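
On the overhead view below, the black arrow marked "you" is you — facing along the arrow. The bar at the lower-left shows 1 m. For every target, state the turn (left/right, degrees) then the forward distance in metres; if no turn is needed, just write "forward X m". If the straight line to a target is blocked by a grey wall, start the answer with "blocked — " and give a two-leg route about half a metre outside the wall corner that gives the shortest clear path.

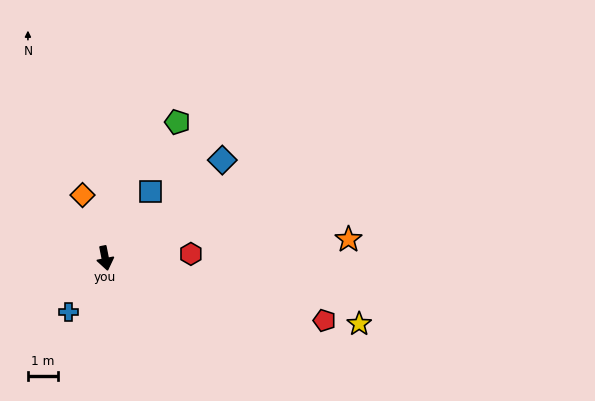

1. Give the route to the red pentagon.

turn left 63°, forward 7.5 m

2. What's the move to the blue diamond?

turn left 119°, forward 5.0 m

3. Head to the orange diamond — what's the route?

turn right 171°, forward 2.2 m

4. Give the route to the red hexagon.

turn left 82°, forward 2.8 m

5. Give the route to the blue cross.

turn right 45°, forward 2.1 m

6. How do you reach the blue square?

turn left 135°, forward 2.7 m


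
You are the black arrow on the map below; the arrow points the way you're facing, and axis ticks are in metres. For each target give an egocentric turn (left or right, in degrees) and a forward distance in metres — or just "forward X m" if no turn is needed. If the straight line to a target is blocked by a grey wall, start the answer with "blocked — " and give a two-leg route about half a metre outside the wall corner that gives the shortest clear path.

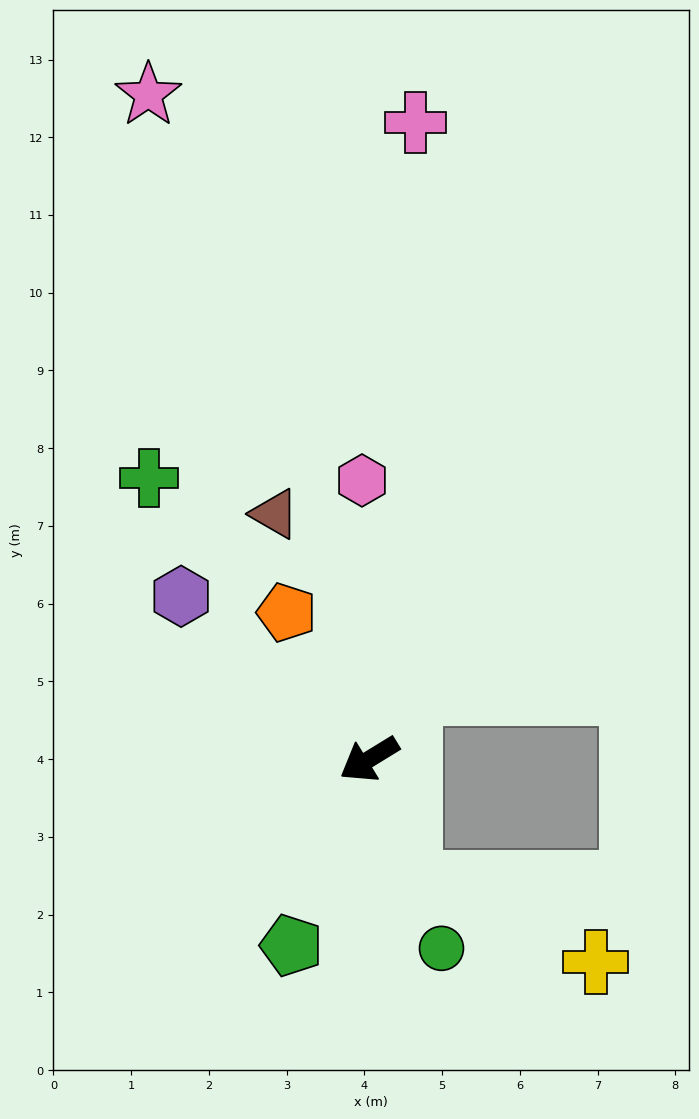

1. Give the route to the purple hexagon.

turn right 72°, forward 3.2 m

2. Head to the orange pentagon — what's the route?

turn right 92°, forward 2.2 m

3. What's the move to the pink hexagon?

turn right 120°, forward 3.6 m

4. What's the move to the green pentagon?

turn left 36°, forward 2.6 m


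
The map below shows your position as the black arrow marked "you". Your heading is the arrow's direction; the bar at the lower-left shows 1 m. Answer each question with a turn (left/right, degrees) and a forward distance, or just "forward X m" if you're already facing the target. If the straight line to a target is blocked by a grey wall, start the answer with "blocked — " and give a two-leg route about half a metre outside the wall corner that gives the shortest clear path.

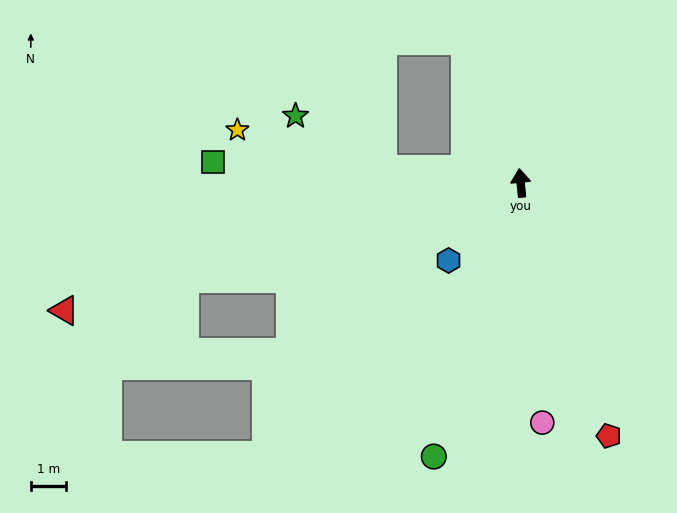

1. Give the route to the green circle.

turn left 157°, forward 8.1 m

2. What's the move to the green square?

turn left 81°, forward 8.7 m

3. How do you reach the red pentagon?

turn right 166°, forward 7.6 m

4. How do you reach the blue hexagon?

turn left 131°, forward 3.0 m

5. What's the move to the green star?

blocked — turn left 79°, forward 3.9 m, then turn right 26°, forward 2.9 m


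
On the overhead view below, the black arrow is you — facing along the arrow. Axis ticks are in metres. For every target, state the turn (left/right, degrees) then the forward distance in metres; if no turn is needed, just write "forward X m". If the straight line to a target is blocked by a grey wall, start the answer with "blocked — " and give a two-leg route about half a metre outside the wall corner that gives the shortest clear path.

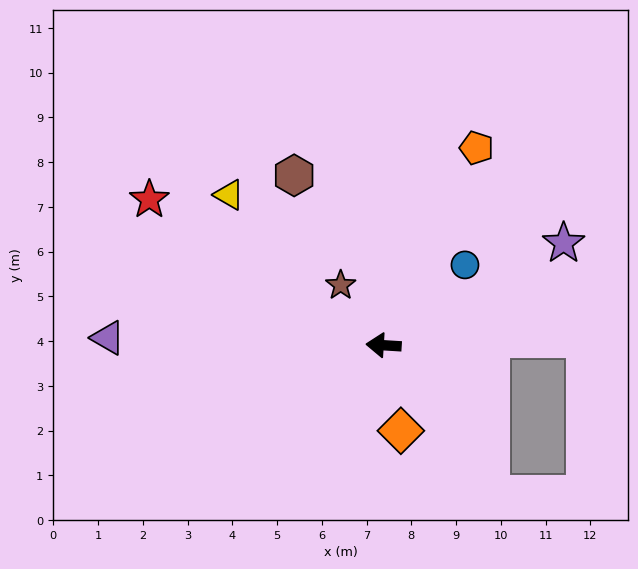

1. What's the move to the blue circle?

turn right 132°, forward 2.6 m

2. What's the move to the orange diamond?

turn left 105°, forward 1.9 m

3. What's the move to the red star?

turn right 28°, forward 6.2 m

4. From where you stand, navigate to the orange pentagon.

turn right 112°, forward 4.9 m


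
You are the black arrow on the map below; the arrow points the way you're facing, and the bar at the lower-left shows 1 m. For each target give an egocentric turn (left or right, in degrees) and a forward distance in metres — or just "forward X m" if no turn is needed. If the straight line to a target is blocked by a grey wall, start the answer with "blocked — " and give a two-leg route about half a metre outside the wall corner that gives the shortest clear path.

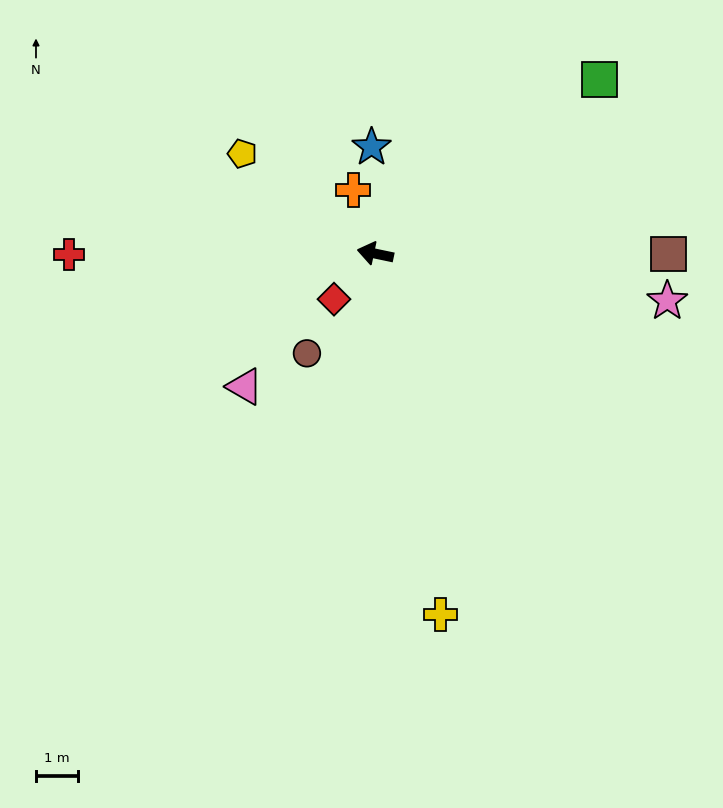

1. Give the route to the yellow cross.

turn left 112°, forward 8.7 m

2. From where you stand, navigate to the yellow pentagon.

turn right 25°, forward 3.9 m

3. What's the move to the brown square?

turn right 168°, forward 6.9 m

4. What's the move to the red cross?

turn left 12°, forward 7.2 m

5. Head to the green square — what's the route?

turn right 130°, forward 6.7 m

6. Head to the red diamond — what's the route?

turn left 60°, forward 1.5 m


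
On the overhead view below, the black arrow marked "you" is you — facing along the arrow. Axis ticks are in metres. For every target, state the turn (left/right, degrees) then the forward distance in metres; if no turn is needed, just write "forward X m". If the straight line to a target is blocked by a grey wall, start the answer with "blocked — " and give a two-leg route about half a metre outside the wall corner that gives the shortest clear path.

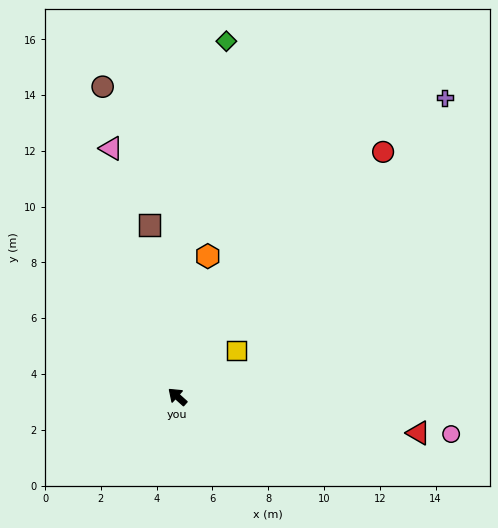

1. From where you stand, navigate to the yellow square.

turn right 100°, forward 2.7 m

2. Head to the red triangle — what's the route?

turn right 147°, forward 8.7 m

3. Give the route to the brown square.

turn right 39°, forward 6.2 m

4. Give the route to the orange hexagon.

turn right 60°, forward 5.2 m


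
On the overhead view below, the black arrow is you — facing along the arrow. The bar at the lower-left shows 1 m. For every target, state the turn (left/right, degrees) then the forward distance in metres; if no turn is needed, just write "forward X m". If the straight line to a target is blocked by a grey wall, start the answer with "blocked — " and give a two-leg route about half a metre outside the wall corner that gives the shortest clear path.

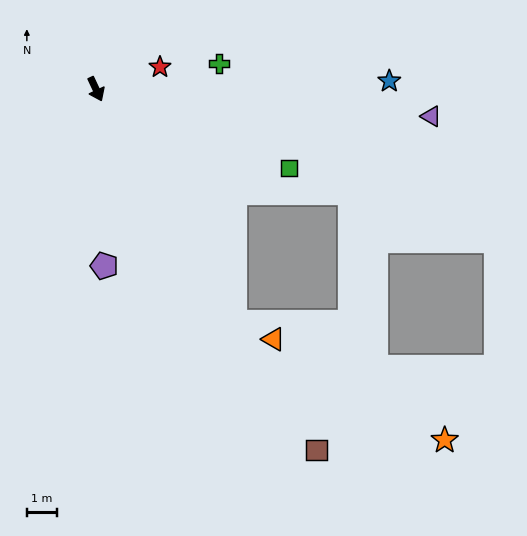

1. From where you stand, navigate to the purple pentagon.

turn right 22°, forward 5.9 m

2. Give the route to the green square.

turn left 43°, forward 7.0 m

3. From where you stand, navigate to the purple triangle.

turn left 60°, forward 11.2 m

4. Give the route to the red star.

turn left 84°, forward 2.3 m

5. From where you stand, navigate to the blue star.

turn left 66°, forward 9.8 m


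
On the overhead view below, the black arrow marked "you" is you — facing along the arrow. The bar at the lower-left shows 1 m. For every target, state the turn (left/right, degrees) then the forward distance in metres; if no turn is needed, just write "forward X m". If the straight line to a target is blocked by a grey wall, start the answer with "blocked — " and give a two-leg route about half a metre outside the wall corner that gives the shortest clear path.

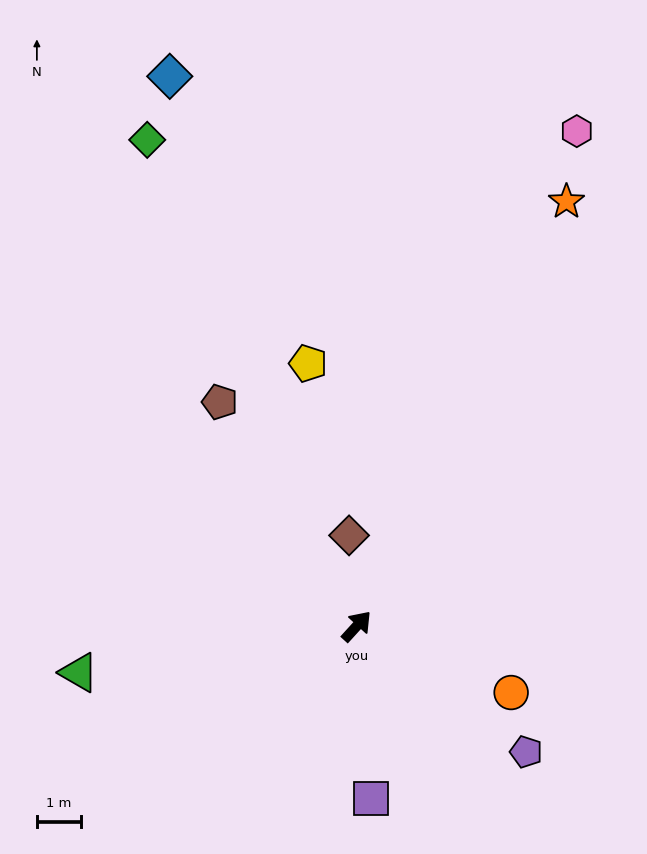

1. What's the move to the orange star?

turn left 16°, forward 10.8 m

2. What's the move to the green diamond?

turn left 66°, forward 12.1 m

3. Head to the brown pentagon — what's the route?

turn left 74°, forward 6.0 m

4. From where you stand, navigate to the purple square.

turn right 133°, forward 3.9 m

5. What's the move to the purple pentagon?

turn right 84°, forward 4.8 m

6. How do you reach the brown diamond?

turn left 47°, forward 2.1 m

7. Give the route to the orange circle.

turn right 71°, forward 3.8 m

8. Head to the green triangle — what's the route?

turn left 142°, forward 6.4 m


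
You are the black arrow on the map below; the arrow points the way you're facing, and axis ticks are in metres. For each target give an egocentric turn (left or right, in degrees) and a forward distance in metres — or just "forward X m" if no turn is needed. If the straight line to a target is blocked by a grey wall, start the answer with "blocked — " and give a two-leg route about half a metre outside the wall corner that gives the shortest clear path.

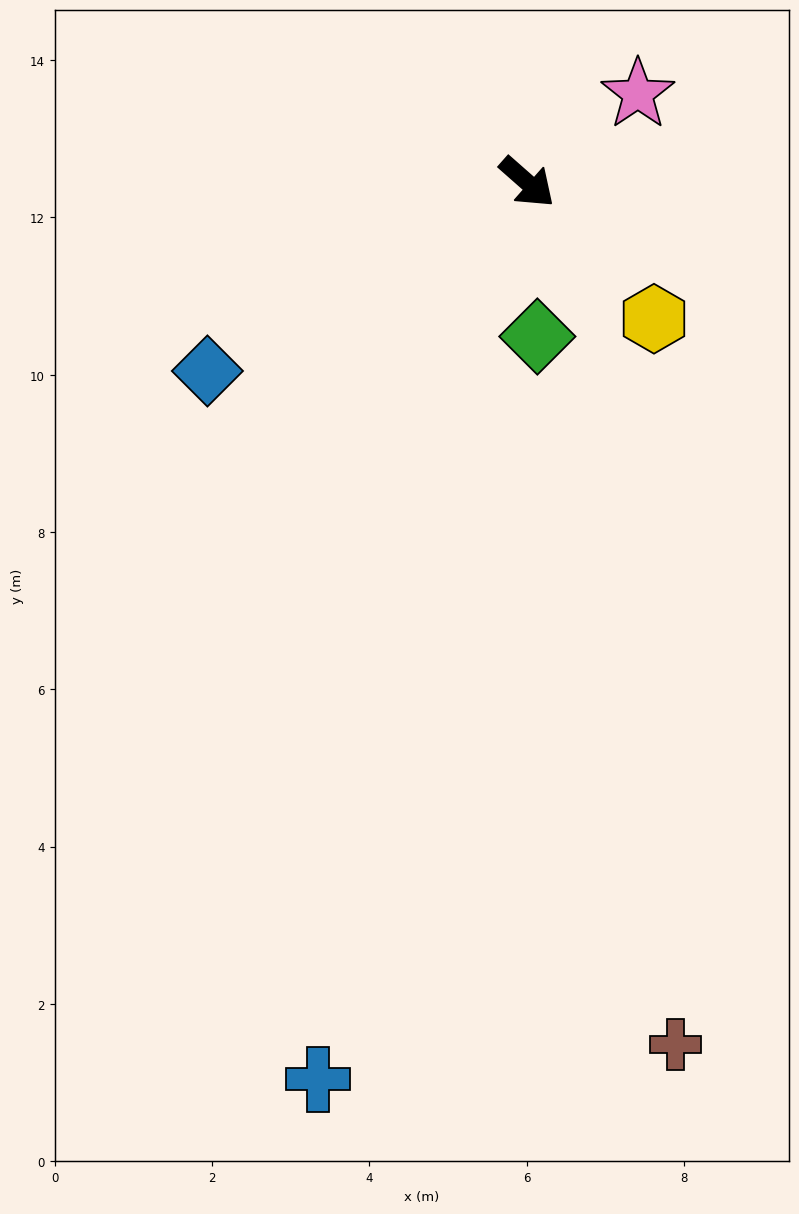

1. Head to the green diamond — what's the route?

turn right 45°, forward 2.0 m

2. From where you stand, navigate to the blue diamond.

turn right 108°, forward 4.7 m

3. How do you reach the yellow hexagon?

turn right 6°, forward 2.4 m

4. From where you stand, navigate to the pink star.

turn left 80°, forward 1.8 m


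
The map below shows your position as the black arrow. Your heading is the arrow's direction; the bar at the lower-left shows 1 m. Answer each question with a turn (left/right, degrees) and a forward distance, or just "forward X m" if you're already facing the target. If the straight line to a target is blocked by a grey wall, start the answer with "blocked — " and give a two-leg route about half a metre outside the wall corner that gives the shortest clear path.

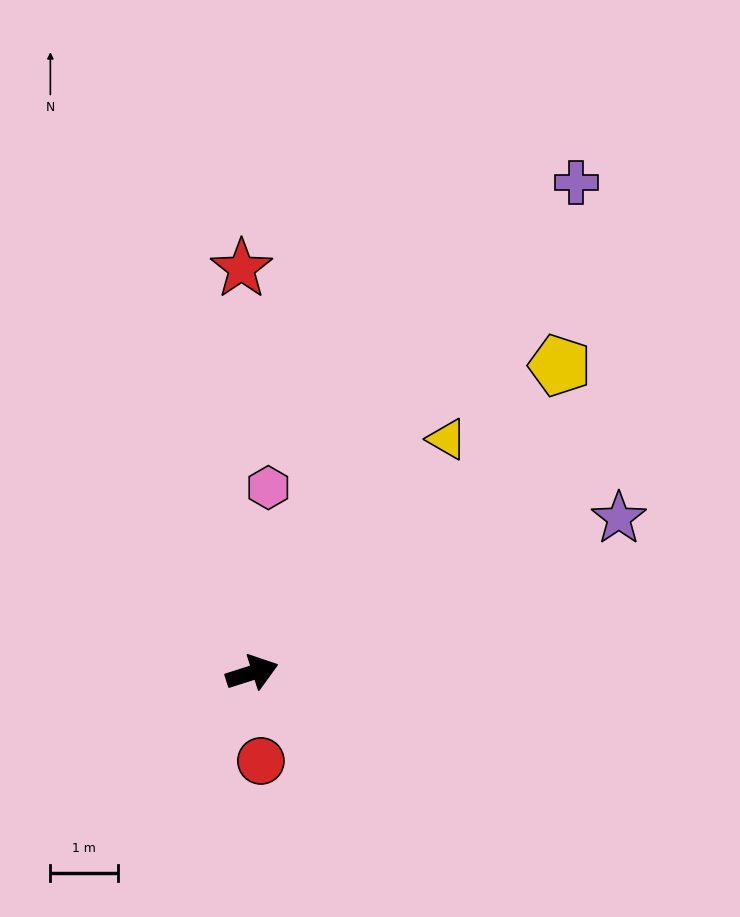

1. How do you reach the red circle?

turn right 102°, forward 1.3 m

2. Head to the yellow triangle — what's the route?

turn left 33°, forward 4.5 m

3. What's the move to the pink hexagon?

turn left 67°, forward 2.8 m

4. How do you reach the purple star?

turn left 5°, forward 5.9 m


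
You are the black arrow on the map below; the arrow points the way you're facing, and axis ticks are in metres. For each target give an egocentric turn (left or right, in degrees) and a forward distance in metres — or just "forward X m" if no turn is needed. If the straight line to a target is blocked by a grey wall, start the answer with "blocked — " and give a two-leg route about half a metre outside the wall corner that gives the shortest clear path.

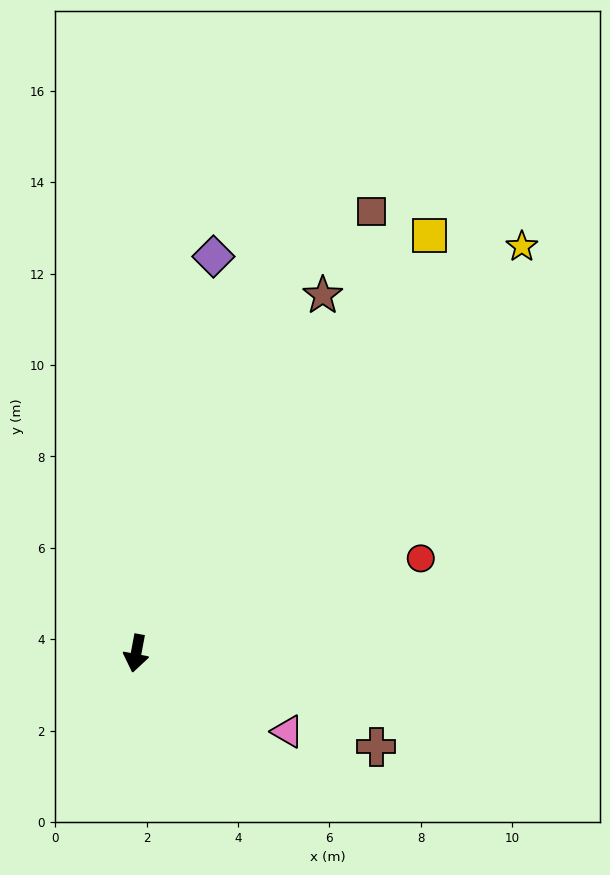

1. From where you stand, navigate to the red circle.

turn left 119°, forward 6.6 m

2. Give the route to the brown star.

turn left 163°, forward 8.8 m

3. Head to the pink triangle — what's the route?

turn left 73°, forward 3.7 m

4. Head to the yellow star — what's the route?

turn left 147°, forward 12.3 m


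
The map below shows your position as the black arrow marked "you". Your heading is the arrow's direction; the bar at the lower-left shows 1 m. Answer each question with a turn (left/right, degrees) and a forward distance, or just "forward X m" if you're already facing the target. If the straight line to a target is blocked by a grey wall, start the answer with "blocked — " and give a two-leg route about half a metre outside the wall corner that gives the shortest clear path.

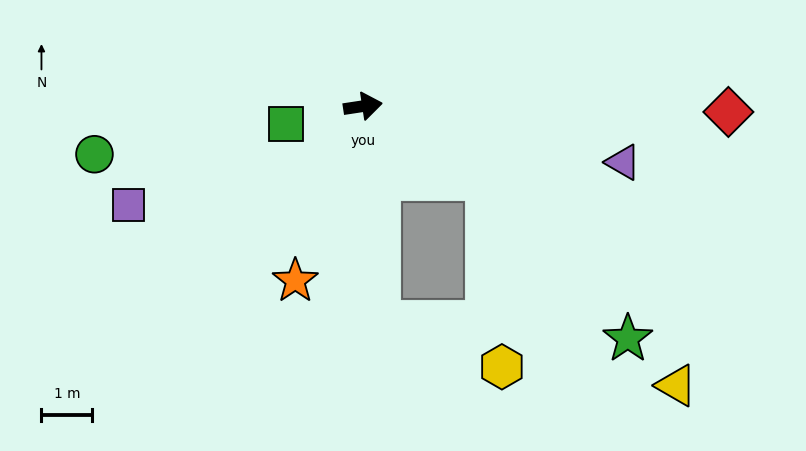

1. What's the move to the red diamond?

turn right 10°, forward 7.2 m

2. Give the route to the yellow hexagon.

blocked — turn right 39°, forward 2.8 m, then turn right 55°, forward 3.7 m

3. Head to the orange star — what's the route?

turn right 120°, forward 3.7 m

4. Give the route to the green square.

turn right 176°, forward 1.6 m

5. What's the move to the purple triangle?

turn right 21°, forward 5.2 m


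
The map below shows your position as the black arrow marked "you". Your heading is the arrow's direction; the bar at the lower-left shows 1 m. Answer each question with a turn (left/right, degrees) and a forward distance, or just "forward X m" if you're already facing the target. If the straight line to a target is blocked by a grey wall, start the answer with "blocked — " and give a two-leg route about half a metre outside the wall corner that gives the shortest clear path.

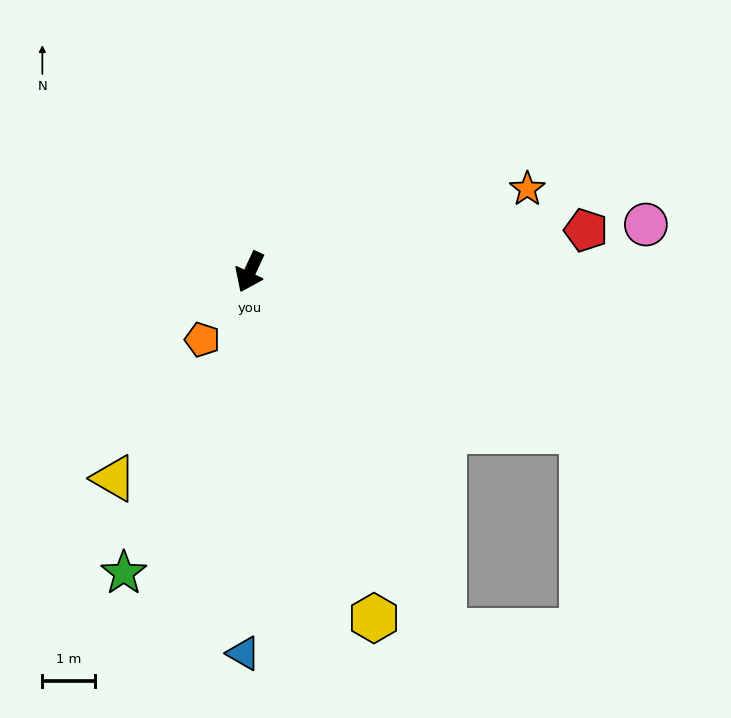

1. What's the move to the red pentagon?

turn left 122°, forward 6.4 m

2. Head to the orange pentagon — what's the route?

turn right 10°, forward 1.6 m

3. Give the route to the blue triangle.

turn left 24°, forward 7.2 m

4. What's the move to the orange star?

turn left 132°, forward 5.5 m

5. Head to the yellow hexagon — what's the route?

turn left 45°, forward 6.9 m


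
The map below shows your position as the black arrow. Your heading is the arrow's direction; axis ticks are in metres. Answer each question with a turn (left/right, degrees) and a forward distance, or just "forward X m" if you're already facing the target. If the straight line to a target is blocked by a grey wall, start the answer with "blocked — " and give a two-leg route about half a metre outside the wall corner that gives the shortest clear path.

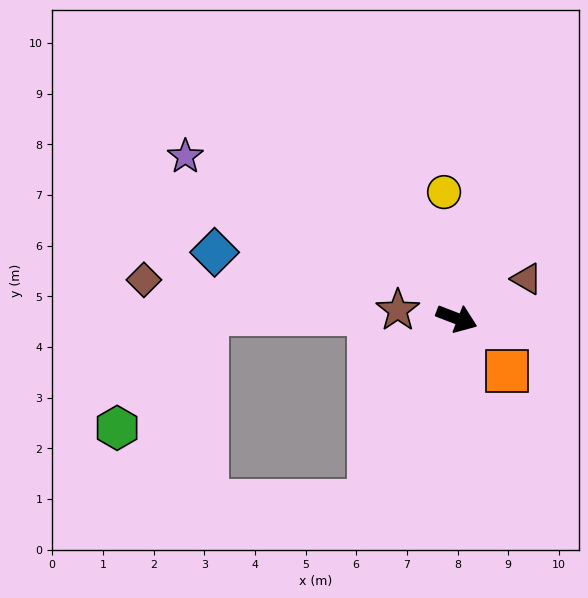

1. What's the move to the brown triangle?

turn left 51°, forward 1.6 m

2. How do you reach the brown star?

turn right 167°, forward 1.2 m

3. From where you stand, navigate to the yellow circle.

turn left 117°, forward 2.5 m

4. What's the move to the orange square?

turn right 25°, forward 1.4 m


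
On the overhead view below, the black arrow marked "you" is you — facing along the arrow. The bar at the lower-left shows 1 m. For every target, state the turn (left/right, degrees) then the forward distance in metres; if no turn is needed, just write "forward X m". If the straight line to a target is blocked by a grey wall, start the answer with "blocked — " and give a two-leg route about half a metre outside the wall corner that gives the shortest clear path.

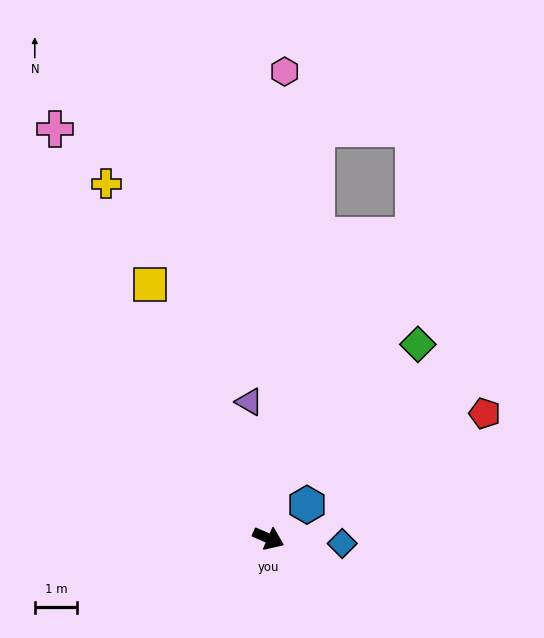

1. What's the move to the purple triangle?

turn left 122°, forward 3.2 m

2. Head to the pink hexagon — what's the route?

turn left 112°, forward 11.0 m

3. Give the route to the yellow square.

turn left 139°, forward 6.6 m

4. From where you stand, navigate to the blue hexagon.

turn left 65°, forward 1.2 m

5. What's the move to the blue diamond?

turn left 20°, forward 1.7 m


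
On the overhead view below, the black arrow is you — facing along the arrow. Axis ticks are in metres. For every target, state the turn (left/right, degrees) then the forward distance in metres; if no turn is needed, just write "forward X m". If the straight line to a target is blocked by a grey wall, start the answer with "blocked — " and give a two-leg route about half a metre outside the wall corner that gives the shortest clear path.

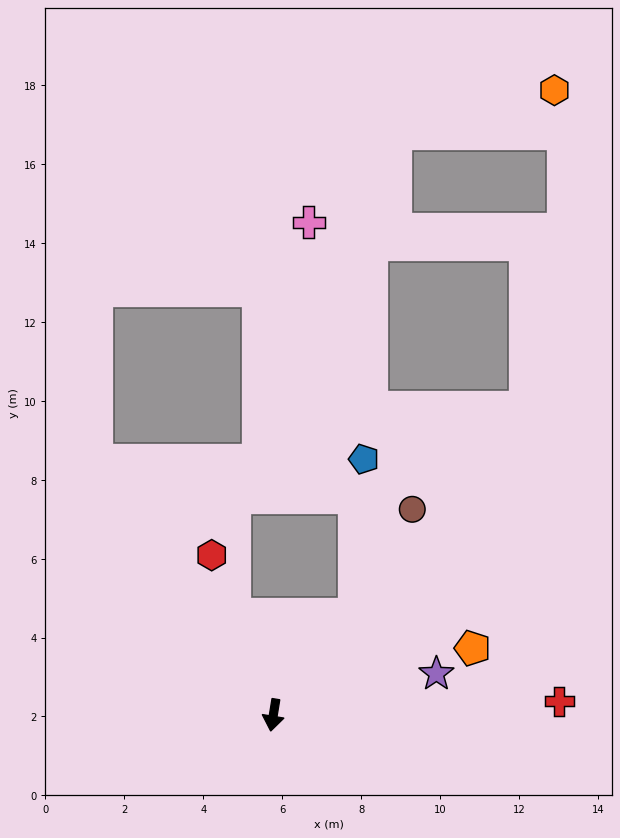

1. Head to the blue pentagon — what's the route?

blocked — turn left 150°, forward 3.3 m, then turn left 36°, forward 3.9 m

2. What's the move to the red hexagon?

turn right 150°, forward 4.3 m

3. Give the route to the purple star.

turn left 113°, forward 4.3 m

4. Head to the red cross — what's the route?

turn left 102°, forward 7.2 m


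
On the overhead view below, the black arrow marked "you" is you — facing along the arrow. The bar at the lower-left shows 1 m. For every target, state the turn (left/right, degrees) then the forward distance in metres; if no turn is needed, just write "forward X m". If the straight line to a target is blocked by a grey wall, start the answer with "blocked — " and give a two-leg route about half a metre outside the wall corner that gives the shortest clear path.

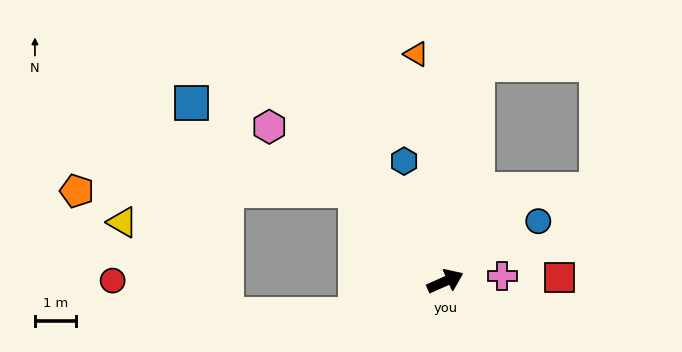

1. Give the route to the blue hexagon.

turn left 85°, forward 3.1 m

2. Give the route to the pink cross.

turn right 18°, forward 1.4 m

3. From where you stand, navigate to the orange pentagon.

blocked — turn left 111°, forward 3.1 m, then turn left 45°, forward 6.8 m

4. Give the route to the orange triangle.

turn left 73°, forward 5.6 m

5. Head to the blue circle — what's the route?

turn left 9°, forward 2.7 m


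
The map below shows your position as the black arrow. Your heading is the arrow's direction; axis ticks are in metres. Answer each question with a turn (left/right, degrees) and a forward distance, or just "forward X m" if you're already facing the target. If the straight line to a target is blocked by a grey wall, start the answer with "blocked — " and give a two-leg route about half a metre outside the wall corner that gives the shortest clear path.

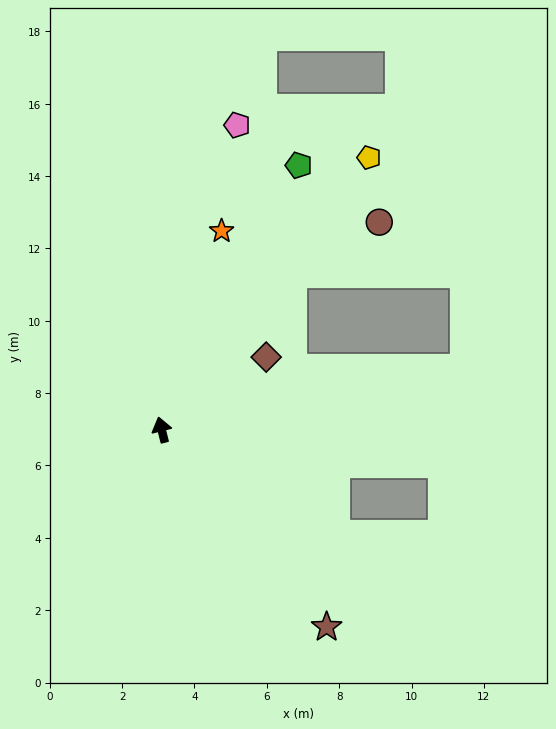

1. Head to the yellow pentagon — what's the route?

turn right 51°, forward 9.5 m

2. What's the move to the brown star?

turn right 154°, forward 7.1 m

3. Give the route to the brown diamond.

turn right 69°, forward 3.5 m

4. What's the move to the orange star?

turn right 31°, forward 5.7 m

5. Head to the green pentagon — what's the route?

turn right 41°, forward 8.2 m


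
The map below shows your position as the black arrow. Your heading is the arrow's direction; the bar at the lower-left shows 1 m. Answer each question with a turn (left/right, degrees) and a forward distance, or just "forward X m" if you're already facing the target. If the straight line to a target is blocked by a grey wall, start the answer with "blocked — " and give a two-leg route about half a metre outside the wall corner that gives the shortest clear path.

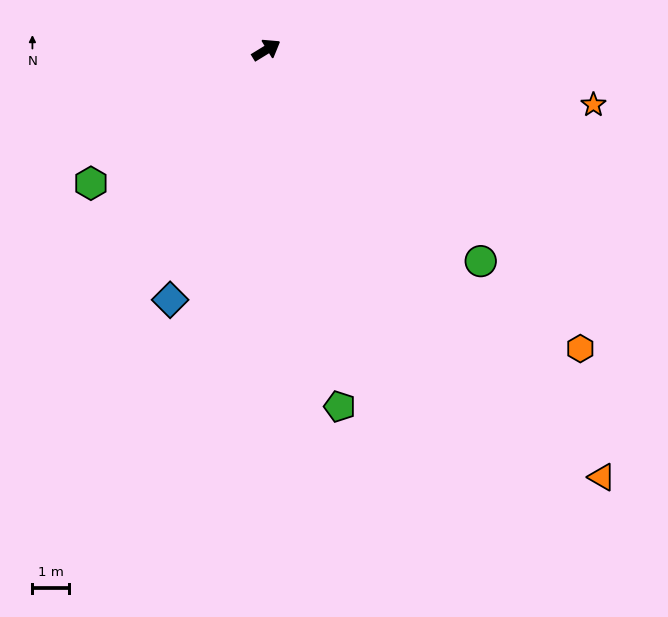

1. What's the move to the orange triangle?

turn right 83°, forward 15.0 m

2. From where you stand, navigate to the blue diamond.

turn right 143°, forward 7.4 m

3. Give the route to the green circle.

turn right 76°, forward 8.3 m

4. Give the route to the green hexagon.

turn right 174°, forward 6.1 m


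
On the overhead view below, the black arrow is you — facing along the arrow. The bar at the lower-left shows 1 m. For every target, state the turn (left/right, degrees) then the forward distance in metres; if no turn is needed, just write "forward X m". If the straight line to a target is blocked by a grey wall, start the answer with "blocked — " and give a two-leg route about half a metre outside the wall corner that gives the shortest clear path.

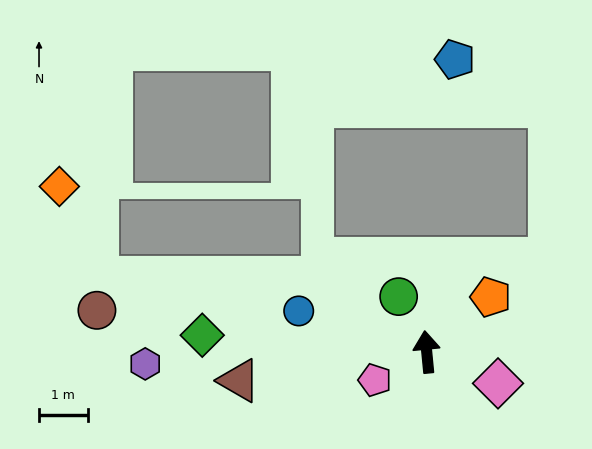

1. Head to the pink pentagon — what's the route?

turn left 113°, forward 1.2 m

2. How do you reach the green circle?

turn left 21°, forward 1.3 m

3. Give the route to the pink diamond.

turn right 119°, forward 1.6 m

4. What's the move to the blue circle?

turn left 67°, forward 2.8 m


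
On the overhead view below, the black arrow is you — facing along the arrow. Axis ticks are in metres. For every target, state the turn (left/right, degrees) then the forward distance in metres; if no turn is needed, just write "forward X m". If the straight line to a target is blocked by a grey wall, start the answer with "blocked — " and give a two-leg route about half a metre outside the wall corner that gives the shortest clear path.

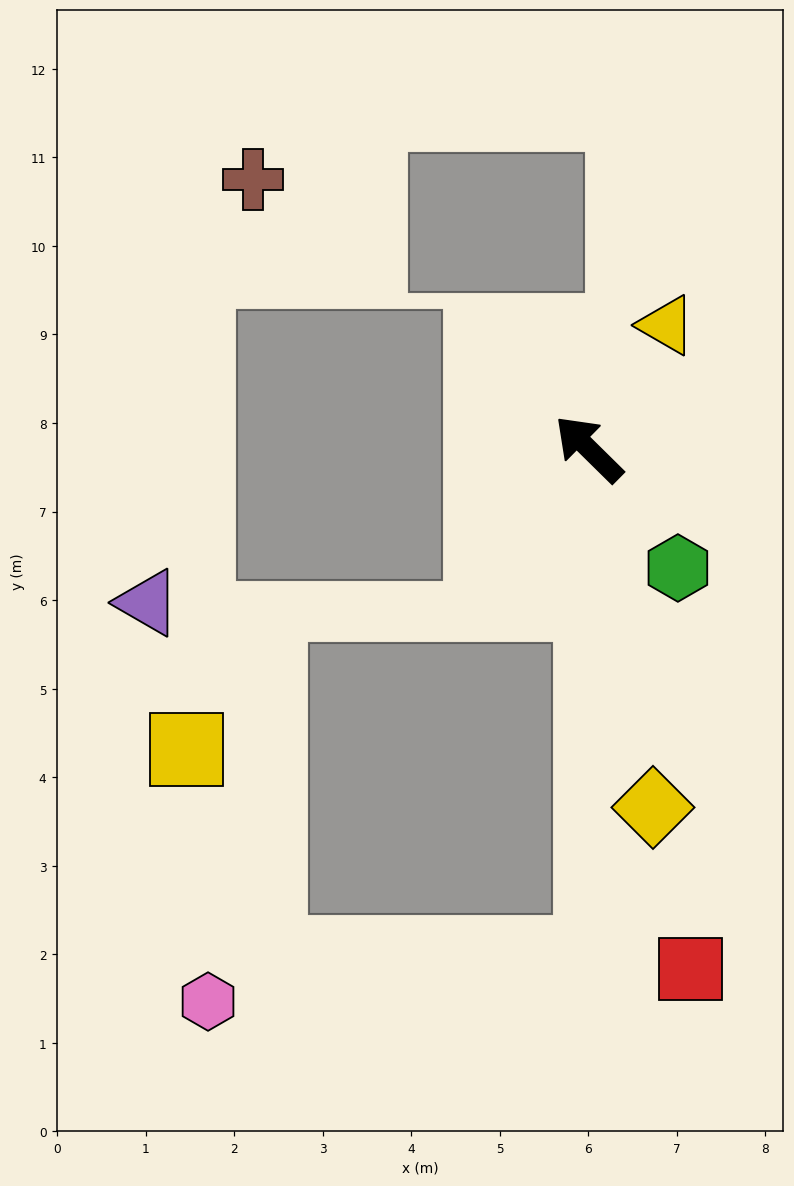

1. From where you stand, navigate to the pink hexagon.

blocked — turn left 135°, forward 5.7 m, then turn right 83°, forward 4.4 m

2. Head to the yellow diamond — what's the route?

turn left 145°, forward 4.1 m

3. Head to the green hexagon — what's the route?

turn left 171°, forward 1.7 m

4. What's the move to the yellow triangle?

turn right 78°, forward 1.6 m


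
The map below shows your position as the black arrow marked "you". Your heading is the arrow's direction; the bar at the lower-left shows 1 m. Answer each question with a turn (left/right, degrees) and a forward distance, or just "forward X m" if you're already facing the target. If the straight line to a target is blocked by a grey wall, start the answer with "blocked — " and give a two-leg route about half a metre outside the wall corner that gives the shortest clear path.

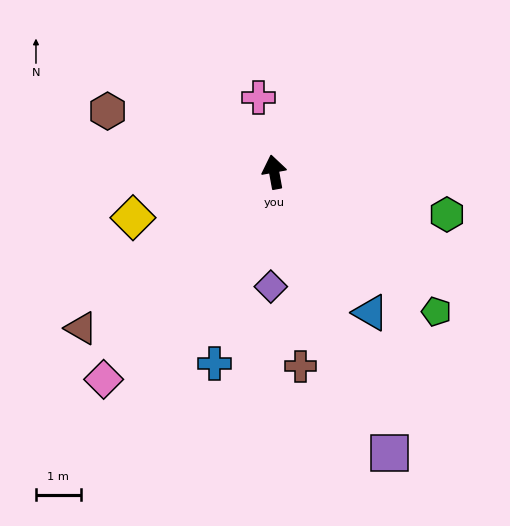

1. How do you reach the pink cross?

forward 1.7 m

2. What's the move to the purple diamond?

turn left 168°, forward 2.6 m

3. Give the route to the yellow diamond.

turn left 98°, forward 3.3 m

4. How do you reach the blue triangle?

turn right 156°, forward 3.8 m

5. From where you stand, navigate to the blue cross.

turn left 152°, forward 4.5 m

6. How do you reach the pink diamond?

turn left 130°, forward 6.0 m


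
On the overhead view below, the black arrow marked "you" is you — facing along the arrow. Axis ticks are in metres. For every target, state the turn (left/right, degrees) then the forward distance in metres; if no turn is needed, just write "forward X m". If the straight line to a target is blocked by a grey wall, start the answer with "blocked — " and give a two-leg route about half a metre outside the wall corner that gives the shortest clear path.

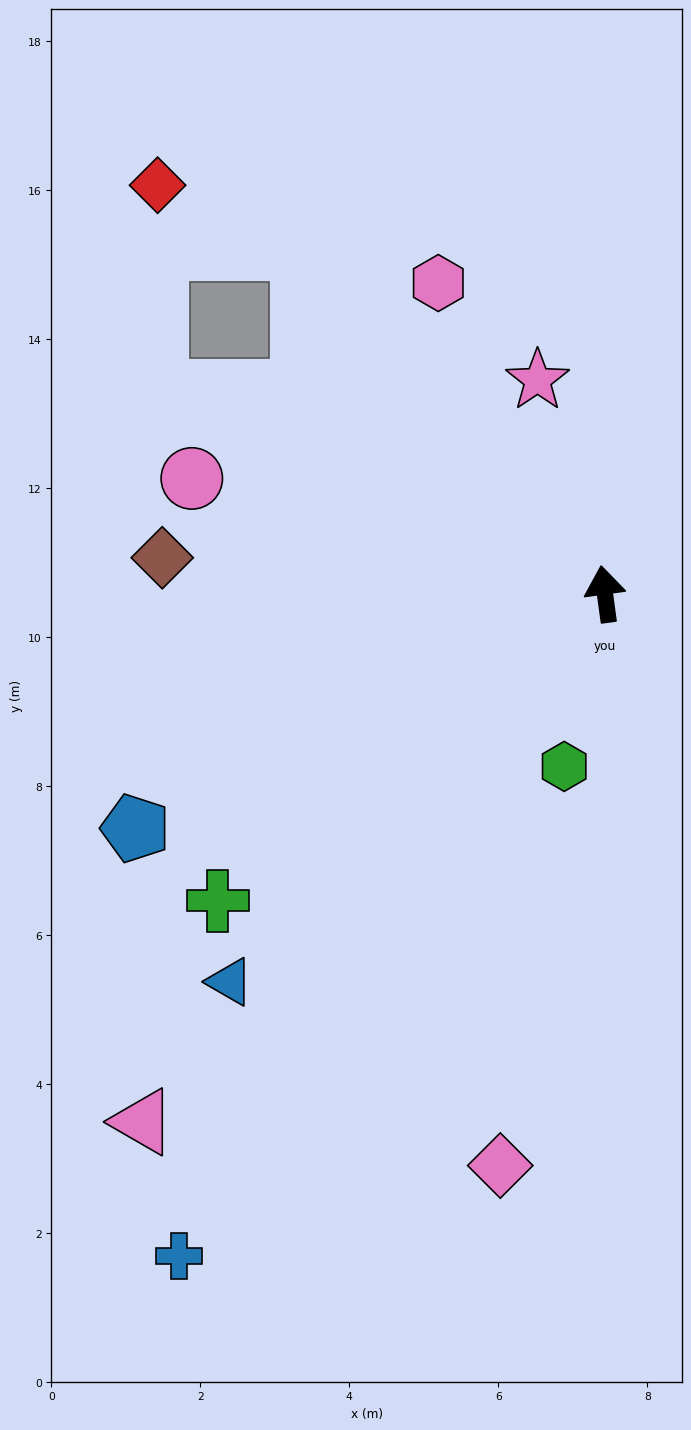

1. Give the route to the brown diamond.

turn left 78°, forward 6.0 m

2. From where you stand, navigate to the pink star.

turn left 10°, forward 3.0 m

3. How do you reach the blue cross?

turn left 139°, forward 10.6 m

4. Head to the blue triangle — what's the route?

turn left 128°, forward 7.2 m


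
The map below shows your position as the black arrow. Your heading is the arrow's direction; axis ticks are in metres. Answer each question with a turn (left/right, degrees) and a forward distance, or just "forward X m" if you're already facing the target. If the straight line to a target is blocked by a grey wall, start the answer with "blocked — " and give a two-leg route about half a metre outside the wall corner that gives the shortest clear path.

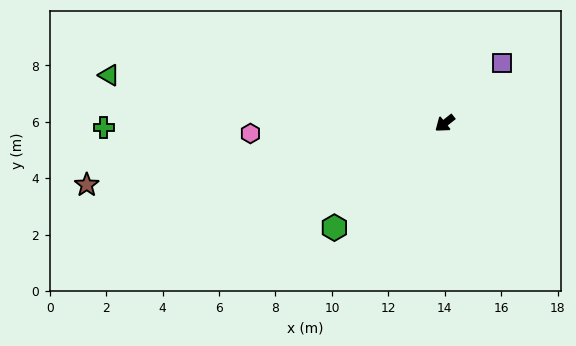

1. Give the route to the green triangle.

turn right 47°, forward 12.0 m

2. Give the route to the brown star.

turn right 29°, forward 12.9 m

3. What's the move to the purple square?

turn right 172°, forward 2.9 m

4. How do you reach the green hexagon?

turn left 5°, forward 5.4 m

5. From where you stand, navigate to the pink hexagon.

turn right 36°, forward 6.9 m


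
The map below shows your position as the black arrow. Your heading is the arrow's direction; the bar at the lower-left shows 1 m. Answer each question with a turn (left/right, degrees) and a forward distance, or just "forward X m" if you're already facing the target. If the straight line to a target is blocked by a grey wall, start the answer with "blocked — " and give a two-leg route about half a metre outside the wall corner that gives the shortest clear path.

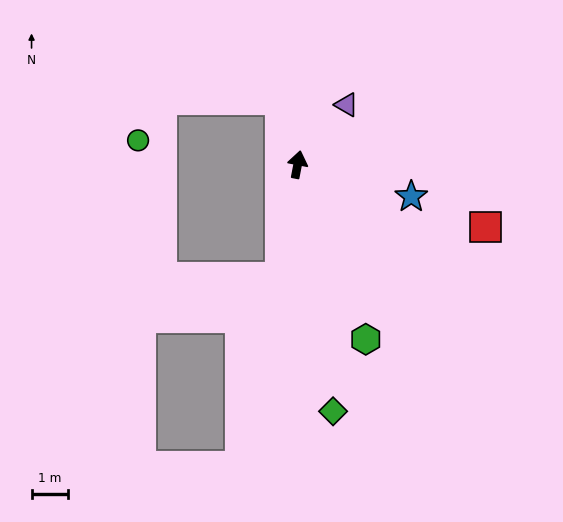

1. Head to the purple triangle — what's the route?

turn right 28°, forward 2.1 m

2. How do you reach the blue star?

turn right 95°, forward 3.2 m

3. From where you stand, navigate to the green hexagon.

turn right 148°, forward 5.2 m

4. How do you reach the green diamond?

turn right 161°, forward 6.9 m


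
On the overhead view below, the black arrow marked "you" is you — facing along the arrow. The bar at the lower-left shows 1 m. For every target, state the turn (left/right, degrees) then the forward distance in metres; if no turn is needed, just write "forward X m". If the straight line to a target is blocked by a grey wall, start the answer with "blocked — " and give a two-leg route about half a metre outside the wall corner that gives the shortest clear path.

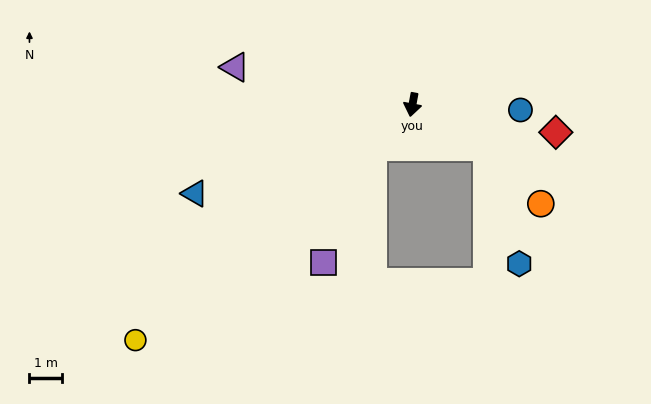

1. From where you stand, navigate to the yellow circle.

turn right 39°, forward 11.2 m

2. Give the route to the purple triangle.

turn right 91°, forward 5.6 m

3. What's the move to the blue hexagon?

blocked — turn left 70°, forward 2.6 m, then turn right 44°, forward 3.7 m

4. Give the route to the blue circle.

turn left 98°, forward 3.3 m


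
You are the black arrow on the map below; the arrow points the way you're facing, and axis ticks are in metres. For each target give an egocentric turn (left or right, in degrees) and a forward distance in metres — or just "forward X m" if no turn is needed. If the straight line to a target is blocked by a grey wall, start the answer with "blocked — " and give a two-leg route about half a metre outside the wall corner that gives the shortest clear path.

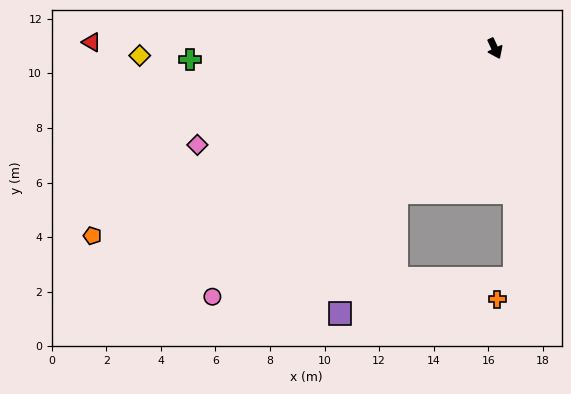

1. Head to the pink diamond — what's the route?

turn right 97°, forward 11.5 m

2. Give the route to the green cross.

turn right 113°, forward 11.2 m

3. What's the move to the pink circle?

turn right 74°, forward 13.8 m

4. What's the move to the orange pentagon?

turn right 90°, forward 16.3 m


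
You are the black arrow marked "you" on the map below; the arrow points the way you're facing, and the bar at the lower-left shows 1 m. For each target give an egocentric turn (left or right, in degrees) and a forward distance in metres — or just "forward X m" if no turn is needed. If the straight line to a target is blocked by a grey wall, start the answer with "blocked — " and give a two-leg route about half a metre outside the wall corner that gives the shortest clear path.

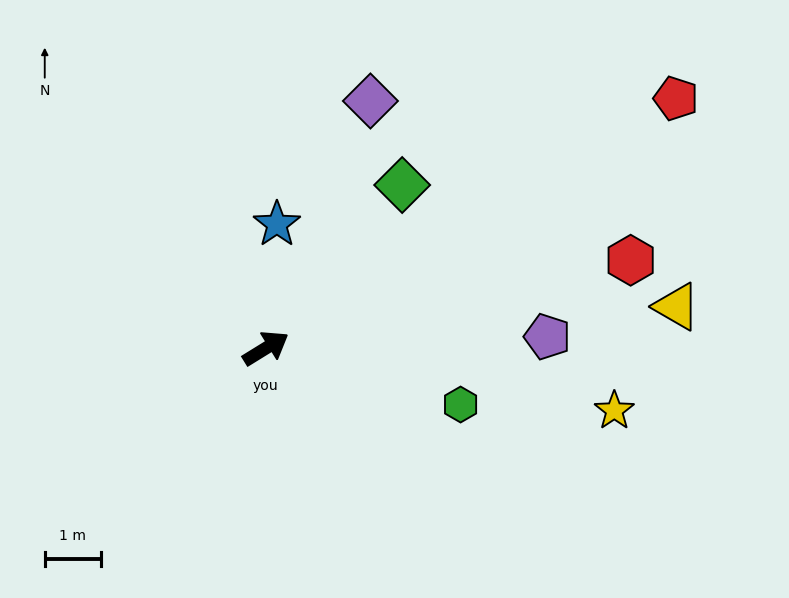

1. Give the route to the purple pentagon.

turn right 29°, forward 5.0 m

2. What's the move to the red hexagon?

turn right 18°, forward 6.7 m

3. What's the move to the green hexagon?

turn right 48°, forward 3.6 m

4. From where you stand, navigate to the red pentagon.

forward 8.6 m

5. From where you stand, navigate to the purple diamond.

turn left 35°, forward 4.8 m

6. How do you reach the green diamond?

turn left 18°, forward 3.8 m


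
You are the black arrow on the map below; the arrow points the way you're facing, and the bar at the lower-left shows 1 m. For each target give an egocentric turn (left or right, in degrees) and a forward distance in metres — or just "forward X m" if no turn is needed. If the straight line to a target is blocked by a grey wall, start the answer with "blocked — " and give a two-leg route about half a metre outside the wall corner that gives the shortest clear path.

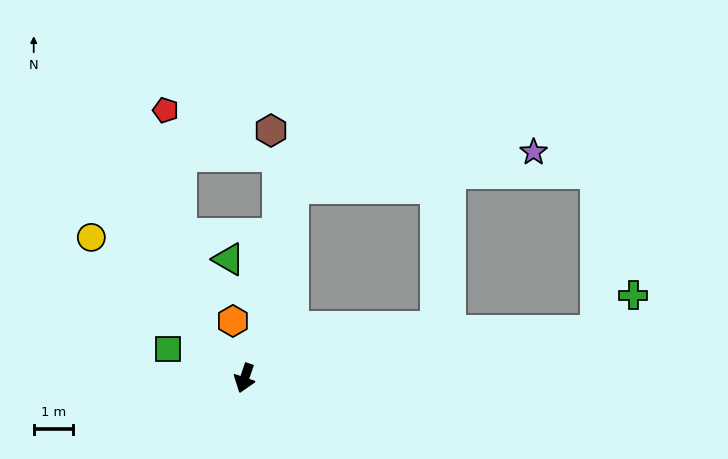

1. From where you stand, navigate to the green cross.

blocked — turn left 116°, forward 9.1 m, then turn left 37°, forward 1.3 m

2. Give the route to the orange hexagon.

turn right 150°, forward 1.5 m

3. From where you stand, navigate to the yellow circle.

turn right 114°, forward 5.4 m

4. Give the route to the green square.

turn right 92°, forward 2.1 m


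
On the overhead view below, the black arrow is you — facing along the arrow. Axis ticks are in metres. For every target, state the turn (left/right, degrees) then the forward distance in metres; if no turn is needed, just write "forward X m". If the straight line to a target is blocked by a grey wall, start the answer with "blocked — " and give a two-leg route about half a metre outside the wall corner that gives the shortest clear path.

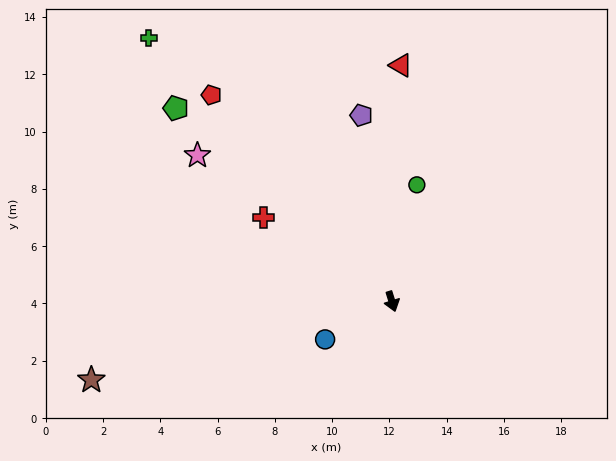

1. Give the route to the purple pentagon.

turn left 172°, forward 6.6 m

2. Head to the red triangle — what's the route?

turn left 161°, forward 8.2 m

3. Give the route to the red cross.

turn right 141°, forward 5.3 m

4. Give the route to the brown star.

turn right 93°, forward 10.8 m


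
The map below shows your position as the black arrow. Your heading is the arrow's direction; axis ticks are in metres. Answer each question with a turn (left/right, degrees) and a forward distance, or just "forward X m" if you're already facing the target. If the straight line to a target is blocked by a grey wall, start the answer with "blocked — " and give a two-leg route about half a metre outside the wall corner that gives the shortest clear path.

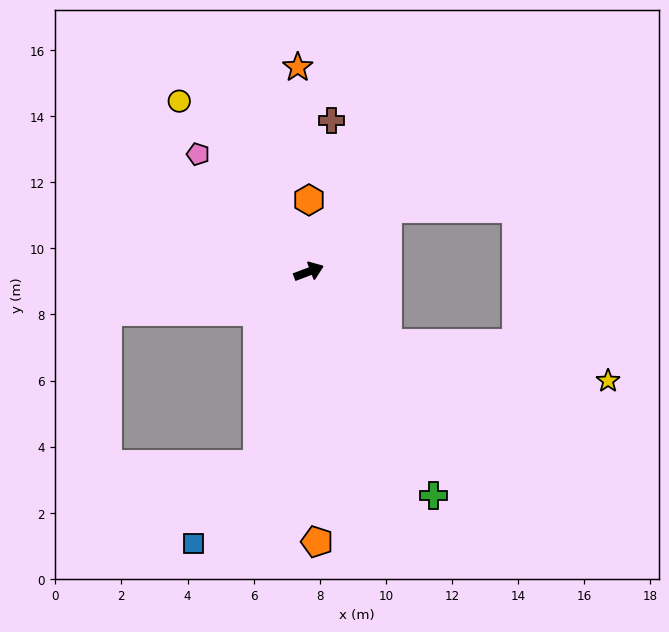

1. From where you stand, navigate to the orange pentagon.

turn right 109°, forward 8.2 m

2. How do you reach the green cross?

turn right 82°, forward 7.8 m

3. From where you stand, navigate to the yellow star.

blocked — turn right 63°, forward 3.2 m, then turn left 32°, forward 6.8 m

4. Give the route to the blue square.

blocked — turn right 126°, forward 6.0 m, then turn right 23°, forward 3.1 m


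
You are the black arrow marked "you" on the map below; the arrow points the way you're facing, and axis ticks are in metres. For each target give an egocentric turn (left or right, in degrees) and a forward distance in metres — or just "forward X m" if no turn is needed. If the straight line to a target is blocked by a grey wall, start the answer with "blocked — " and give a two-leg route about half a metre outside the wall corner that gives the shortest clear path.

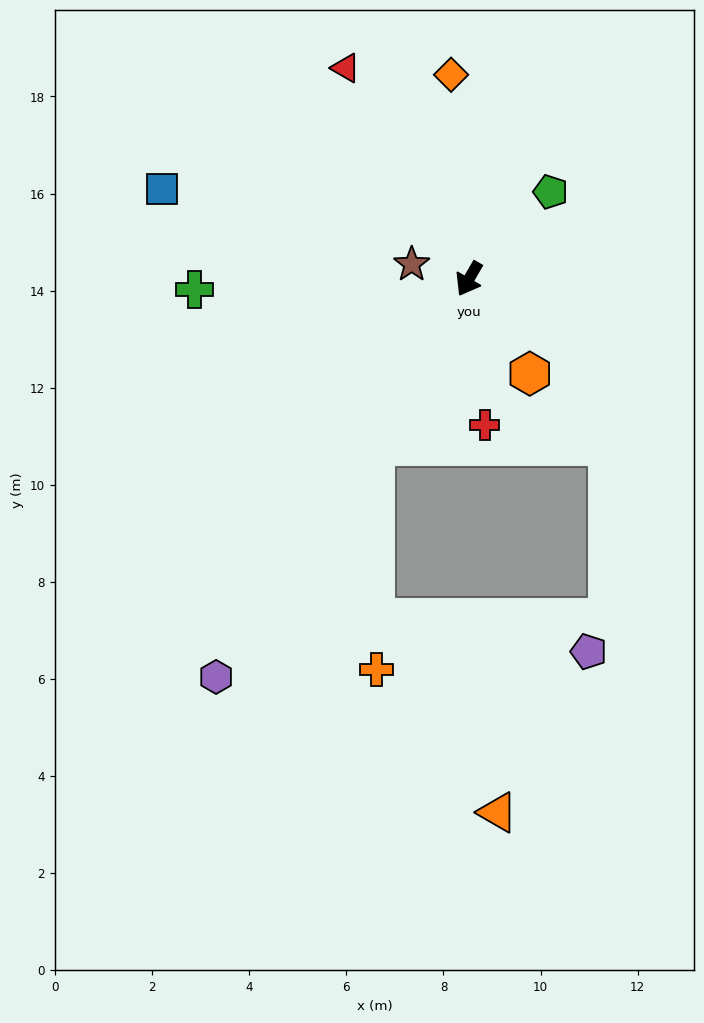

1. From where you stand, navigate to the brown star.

turn right 74°, forward 1.2 m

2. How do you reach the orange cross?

blocked — forward 3.9 m, then turn left 31°, forward 4.6 m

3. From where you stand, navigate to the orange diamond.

turn right 145°, forward 4.2 m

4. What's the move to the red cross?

turn left 36°, forward 3.0 m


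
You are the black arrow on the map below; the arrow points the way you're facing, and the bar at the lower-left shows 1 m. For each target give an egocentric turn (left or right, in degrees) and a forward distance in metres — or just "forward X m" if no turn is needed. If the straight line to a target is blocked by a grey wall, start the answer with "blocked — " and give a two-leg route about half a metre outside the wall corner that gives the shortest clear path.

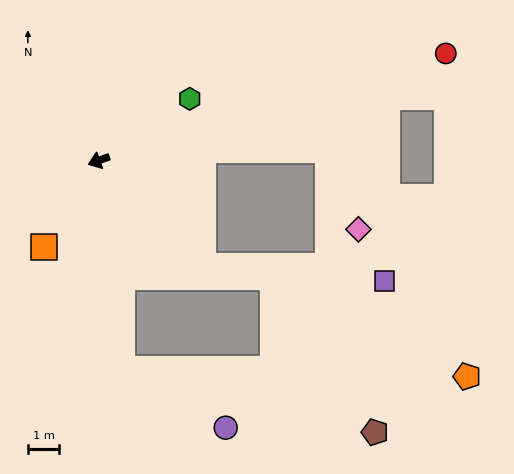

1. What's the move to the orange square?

turn left 38°, forward 3.3 m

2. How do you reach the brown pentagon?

blocked — turn left 76°, forward 6.7 m, then turn left 70°, forward 8.3 m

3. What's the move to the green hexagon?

turn right 166°, forward 3.5 m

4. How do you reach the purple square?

blocked — turn left 115°, forward 4.7 m, then turn left 40°, forward 5.8 m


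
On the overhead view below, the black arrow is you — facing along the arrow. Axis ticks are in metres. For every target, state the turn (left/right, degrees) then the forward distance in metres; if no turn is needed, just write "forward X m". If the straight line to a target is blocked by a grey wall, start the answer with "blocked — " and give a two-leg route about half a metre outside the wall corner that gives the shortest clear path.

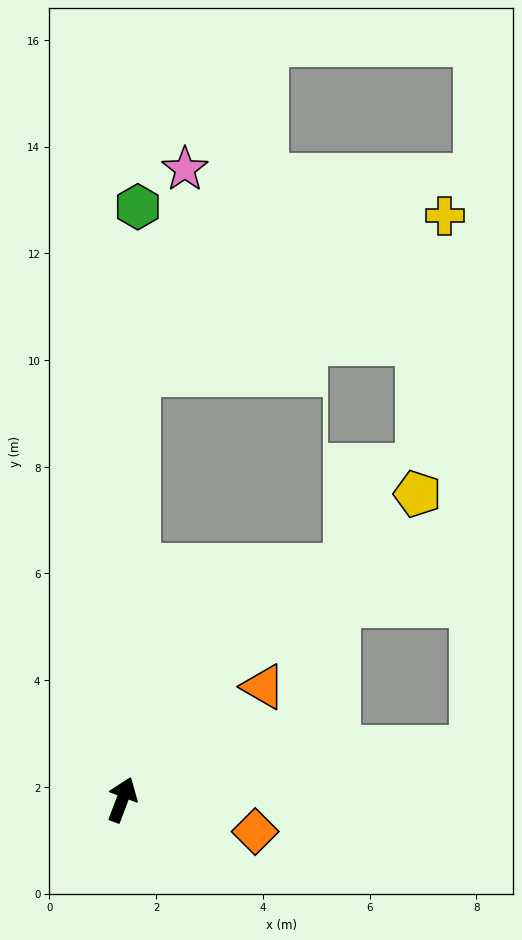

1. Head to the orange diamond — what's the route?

turn right 83°, forward 2.6 m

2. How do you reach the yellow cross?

blocked — turn left 19°, forward 8.0 m, then turn right 61°, forward 6.5 m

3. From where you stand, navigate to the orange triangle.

turn right 31°, forward 3.4 m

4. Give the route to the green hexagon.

turn left 19°, forward 11.1 m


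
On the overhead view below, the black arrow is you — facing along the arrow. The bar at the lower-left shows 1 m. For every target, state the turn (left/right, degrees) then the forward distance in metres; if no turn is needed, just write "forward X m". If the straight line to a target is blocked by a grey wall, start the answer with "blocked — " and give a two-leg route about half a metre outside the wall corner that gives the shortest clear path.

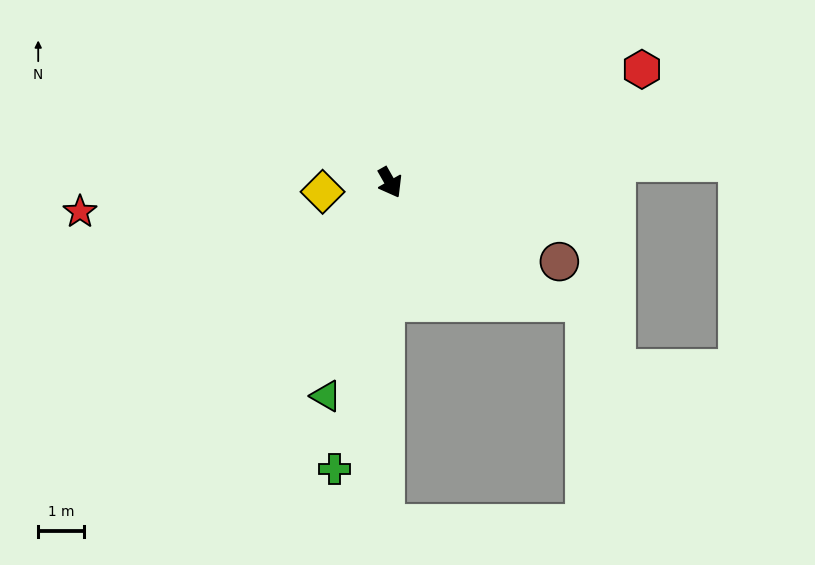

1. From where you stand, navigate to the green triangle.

turn right 46°, forward 4.9 m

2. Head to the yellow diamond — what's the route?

turn right 112°, forward 1.5 m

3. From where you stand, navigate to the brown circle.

turn left 35°, forward 4.1 m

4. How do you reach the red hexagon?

turn left 85°, forward 6.1 m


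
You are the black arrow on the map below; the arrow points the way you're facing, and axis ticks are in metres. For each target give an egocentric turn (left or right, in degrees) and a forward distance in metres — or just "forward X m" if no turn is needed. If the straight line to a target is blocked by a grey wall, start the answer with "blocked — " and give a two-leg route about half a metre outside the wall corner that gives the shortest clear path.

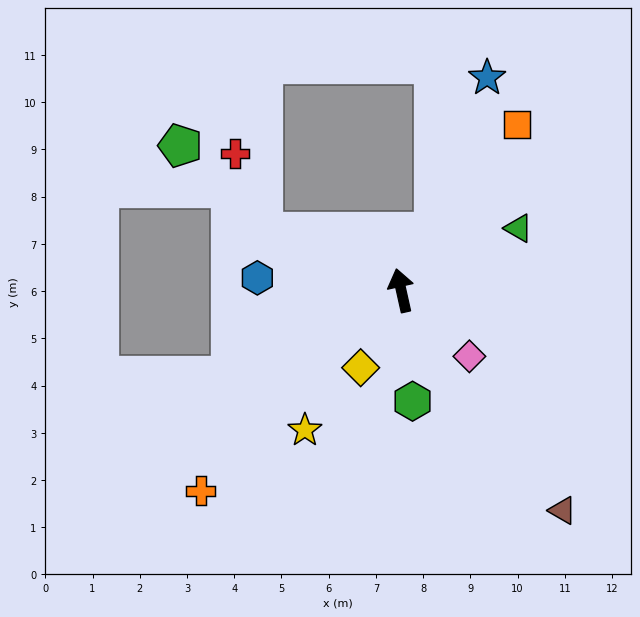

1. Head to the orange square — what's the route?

turn right 47°, forward 4.3 m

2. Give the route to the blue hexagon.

turn left 72°, forward 3.1 m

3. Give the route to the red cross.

blocked — turn left 55°, forward 3.2 m, then turn right 48°, forward 1.8 m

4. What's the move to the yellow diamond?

turn left 140°, forward 1.8 m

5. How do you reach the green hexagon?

turn left 173°, forward 2.4 m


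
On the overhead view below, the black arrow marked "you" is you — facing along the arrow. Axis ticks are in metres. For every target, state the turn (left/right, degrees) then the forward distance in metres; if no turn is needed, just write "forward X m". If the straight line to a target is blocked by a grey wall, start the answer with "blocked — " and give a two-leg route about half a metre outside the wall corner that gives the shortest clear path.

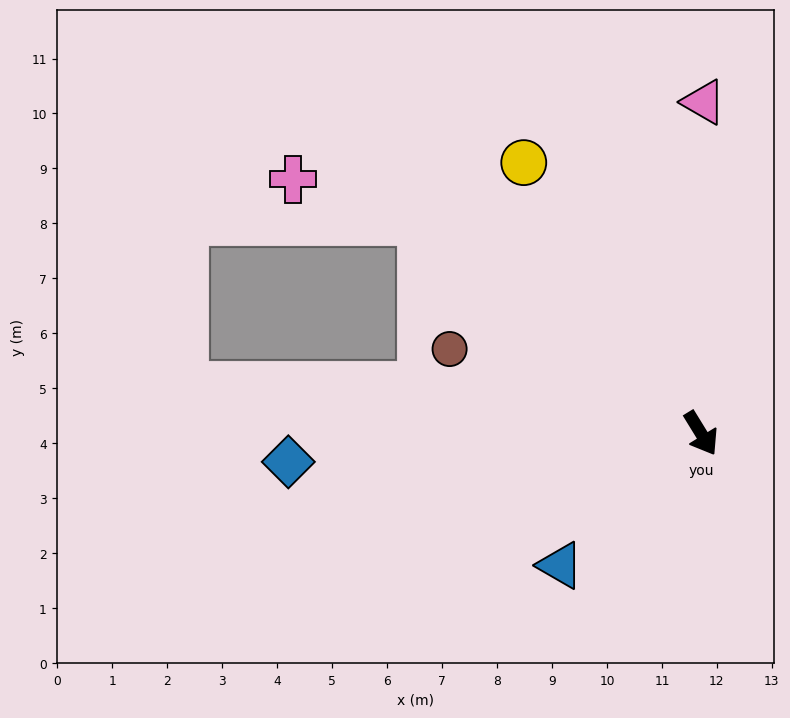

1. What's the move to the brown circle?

turn right 140°, forward 4.8 m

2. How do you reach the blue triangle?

turn right 78°, forward 3.5 m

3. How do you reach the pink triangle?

turn left 148°, forward 6.0 m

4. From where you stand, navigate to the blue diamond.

turn right 118°, forward 7.5 m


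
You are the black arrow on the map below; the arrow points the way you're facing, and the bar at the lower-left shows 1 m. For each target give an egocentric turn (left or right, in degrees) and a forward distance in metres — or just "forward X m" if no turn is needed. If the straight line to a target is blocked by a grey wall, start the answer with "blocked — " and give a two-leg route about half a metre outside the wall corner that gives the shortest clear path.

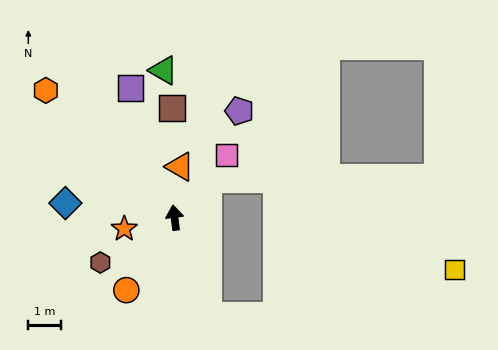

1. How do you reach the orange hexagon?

turn left 38°, forward 5.6 m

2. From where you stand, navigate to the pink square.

turn right 47°, forward 2.5 m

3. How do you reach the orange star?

turn left 95°, forward 1.6 m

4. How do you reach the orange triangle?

turn right 13°, forward 1.6 m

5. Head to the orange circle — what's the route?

turn left 139°, forward 2.7 m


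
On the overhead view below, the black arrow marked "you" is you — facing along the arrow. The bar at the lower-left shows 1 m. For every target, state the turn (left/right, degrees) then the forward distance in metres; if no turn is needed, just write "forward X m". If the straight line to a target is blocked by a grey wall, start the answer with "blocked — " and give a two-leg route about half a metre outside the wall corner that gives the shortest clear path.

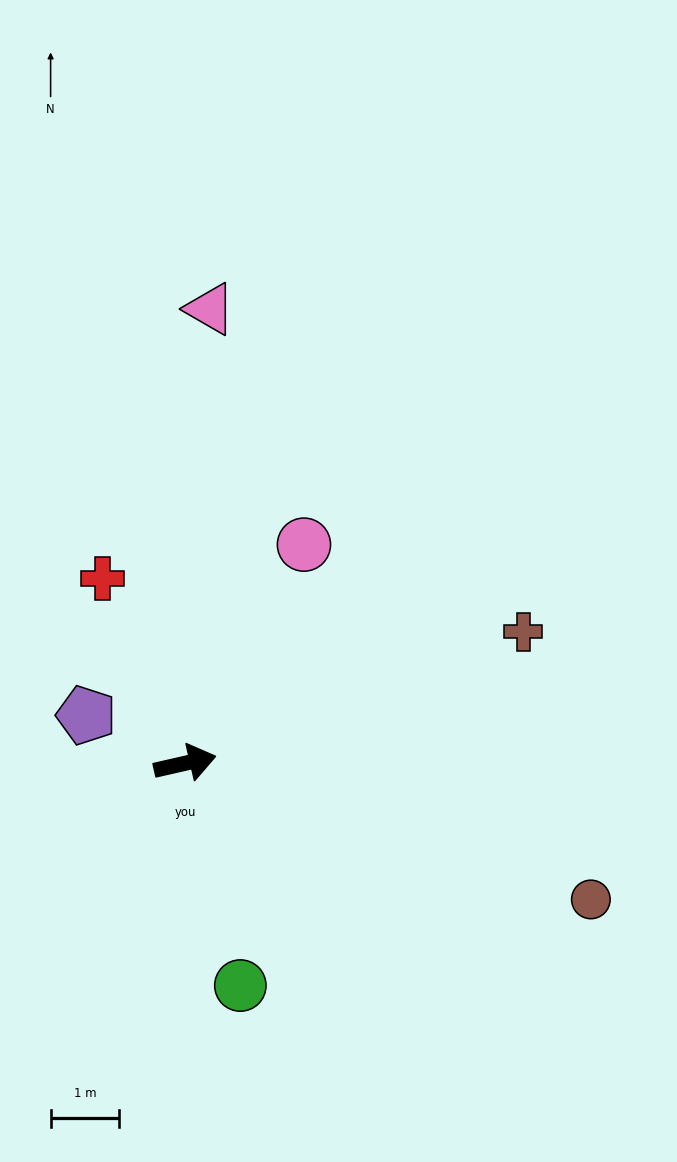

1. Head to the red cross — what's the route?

turn left 101°, forward 2.9 m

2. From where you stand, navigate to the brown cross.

turn left 8°, forward 5.3 m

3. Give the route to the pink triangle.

turn left 74°, forward 6.6 m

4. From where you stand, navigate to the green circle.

turn right 89°, forward 3.3 m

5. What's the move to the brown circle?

turn right 31°, forward 6.2 m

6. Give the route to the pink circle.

turn left 49°, forward 3.6 m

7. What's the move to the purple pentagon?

turn left 141°, forward 1.6 m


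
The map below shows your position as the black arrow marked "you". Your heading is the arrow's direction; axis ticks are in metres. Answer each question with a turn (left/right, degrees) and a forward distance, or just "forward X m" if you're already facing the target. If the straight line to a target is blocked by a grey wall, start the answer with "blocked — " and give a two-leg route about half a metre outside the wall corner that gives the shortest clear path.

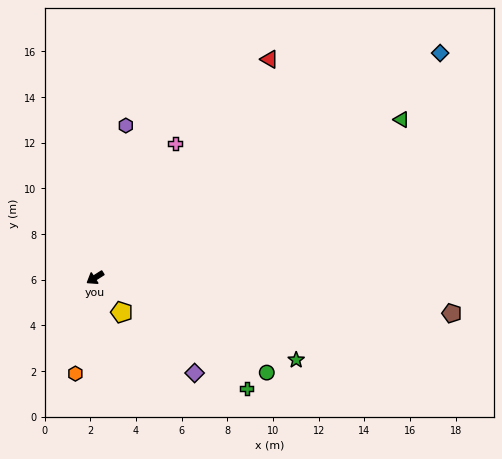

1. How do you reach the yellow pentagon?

turn left 95°, forward 1.9 m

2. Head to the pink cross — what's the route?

turn right 153°, forward 6.8 m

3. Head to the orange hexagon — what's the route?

turn left 46°, forward 4.3 m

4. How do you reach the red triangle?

turn right 161°, forward 12.2 m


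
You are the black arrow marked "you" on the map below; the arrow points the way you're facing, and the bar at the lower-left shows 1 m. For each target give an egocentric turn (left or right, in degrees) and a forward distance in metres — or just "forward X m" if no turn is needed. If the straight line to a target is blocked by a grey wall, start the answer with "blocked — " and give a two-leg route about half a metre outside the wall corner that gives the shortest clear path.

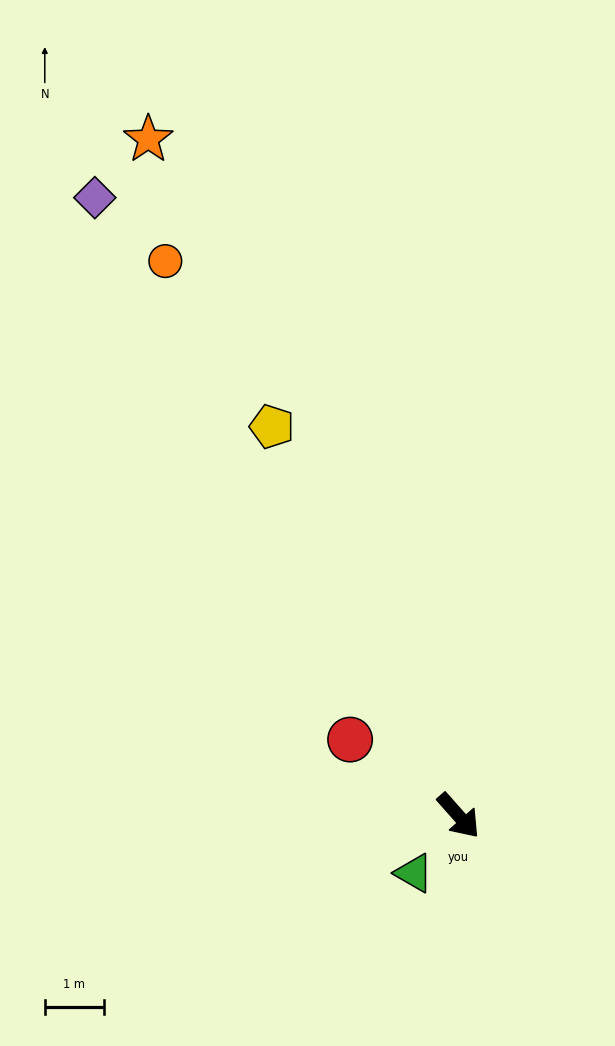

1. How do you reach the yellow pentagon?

turn left 164°, forward 7.3 m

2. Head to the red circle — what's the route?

turn right 167°, forward 2.2 m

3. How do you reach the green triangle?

turn right 79°, forward 1.2 m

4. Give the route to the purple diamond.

turn left 169°, forward 12.1 m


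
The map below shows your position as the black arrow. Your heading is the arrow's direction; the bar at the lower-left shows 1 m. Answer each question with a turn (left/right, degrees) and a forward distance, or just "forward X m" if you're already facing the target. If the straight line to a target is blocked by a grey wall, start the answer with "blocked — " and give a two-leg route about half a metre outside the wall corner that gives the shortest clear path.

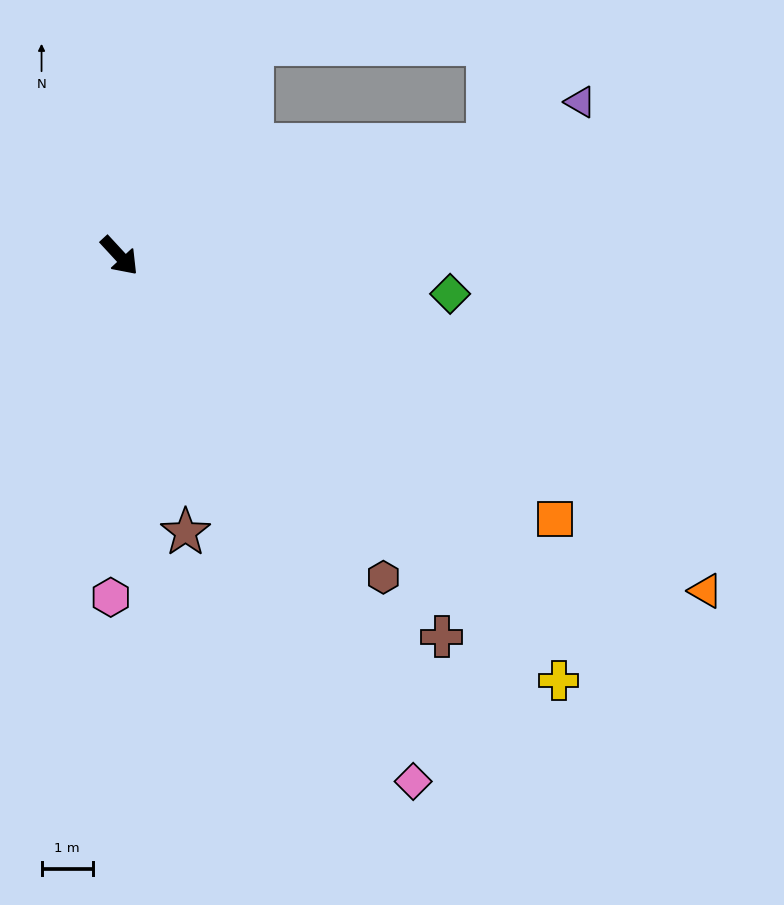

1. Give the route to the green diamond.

turn left 41°, forward 6.5 m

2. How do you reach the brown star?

turn right 29°, forward 5.5 m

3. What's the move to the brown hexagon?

turn right 3°, forward 8.1 m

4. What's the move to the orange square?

turn left 16°, forward 9.9 m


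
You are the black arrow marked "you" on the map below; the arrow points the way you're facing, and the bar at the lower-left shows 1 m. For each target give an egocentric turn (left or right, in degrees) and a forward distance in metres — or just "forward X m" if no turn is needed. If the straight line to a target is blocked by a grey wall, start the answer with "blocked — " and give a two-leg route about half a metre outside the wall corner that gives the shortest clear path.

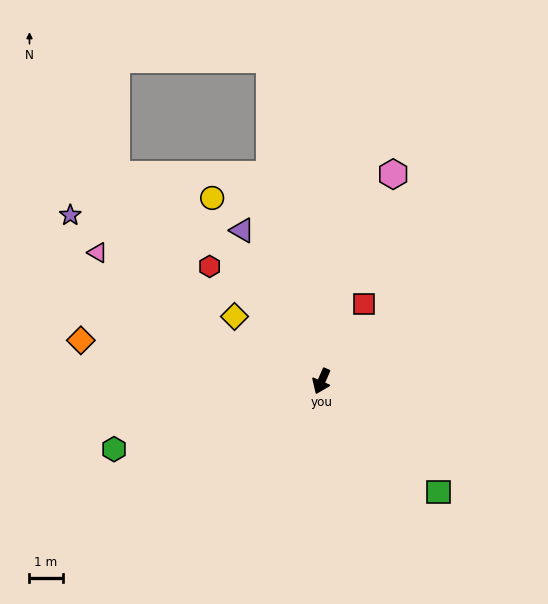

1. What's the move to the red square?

turn left 174°, forward 2.7 m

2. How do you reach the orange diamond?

turn right 76°, forward 7.4 m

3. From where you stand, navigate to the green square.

turn left 70°, forward 4.9 m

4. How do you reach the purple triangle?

turn right 129°, forward 5.1 m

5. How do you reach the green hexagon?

turn right 48°, forward 6.6 m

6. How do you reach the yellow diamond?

turn right 103°, forward 3.3 m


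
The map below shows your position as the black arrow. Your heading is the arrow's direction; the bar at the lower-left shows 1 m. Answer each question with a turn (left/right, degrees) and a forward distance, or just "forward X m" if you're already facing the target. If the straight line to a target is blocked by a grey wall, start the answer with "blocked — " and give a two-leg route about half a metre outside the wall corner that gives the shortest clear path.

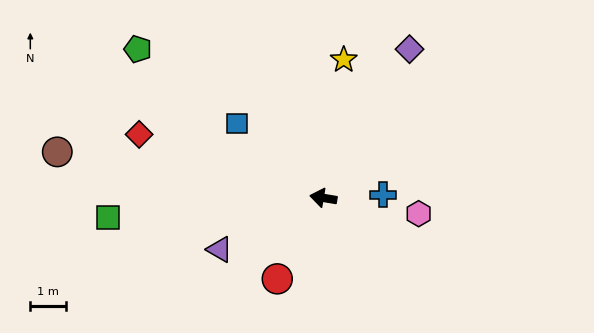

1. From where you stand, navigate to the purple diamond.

turn right 111°, forward 4.9 m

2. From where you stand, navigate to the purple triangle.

turn left 36°, forward 3.3 m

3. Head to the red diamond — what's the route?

turn right 10°, forward 5.5 m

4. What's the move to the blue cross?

turn right 168°, forward 1.7 m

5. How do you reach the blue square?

turn right 31°, forward 3.2 m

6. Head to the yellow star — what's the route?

turn right 89°, forward 3.9 m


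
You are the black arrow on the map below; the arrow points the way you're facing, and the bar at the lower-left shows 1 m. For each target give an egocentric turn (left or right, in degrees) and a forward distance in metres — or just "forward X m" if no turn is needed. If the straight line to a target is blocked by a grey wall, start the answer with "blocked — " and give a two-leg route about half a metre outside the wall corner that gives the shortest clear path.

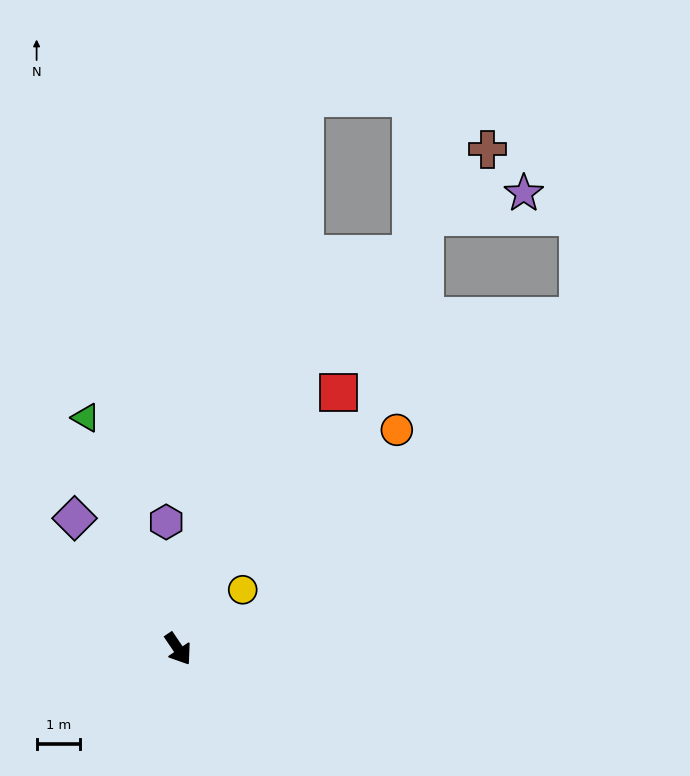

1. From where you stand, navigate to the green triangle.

turn left 168°, forward 5.7 m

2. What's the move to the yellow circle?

turn left 98°, forward 2.0 m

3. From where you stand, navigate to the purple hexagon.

turn left 151°, forward 2.9 m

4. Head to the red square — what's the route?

turn left 114°, forward 6.9 m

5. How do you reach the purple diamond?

turn right 176°, forward 3.8 m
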